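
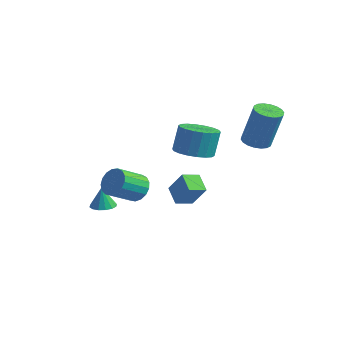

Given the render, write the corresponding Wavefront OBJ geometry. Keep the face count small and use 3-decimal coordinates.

v -1.865 2.054 -4.118
v -1.053 2.155 -3.007
v -1.676 2.928 -4.336
v -0.864 3.029 -3.225
v -1.036 1.731 -4.695
v -0.224 1.832 -3.584
v -0.847 2.605 -4.913
v -0.035 2.706 -3.802
v 0.5 1.407 -0.861
v 1.276 0.895 -0.723
v 1.276 1.26 0.639
v 0.5 1.773 0.501
v 1.429 1.27 -0.824
v 1.429 1.636 0.538
v 1.399 1.673 -0.932
v 1.399 2.039 0.43
v 1.19 2.024 -1.026
v 1.19 2.389 0.335
v 0.845 2.252 -1.088
v 0.845 2.617 0.274
v 0.431 2.313 -1.104
v 0.431 2.678 0.258
v 0.031 2.194 -1.072
v 0.031 2.56 0.29
v -0.276 1.92 -0.999
v -0.276 2.285 0.363
v -0.429 1.544 -0.898
v -0.429 1.91 0.464
v -0.399 1.141 -0.79
v -0.399 1.507 0.572
v -0.19 0.791 -0.695
v -0.19 1.156 0.666
v 0.155 0.563 -0.634
v 0.155 0.928 0.728
v 0.569 0.502 -0.618
v 0.569 0.867 0.744
v 0.969 0.62 -0.65
v 0.969 0.986 0.712
v 2.777 3.001 0.1
v 3.21 2.47 0.015
v 3.795 2.628 2.015
v 3.363 3.159 2.1
v 3.385 2.713 -0.055
v 3.97 2.871 1.945
v 3.439 3.012 -0.095
v 4.025 3.17 1.906
v 3.363 3.31 -0.096
v 3.948 3.468 1.904
v 3.17 3.546 -0.058
v 3.755 3.704 1.942
v 2.9 3.674 0.011
v 3.485 3.832 2.011
v 2.605 3.669 0.098
v 3.19 3.827 2.098
v 2.345 3.532 0.185
v 2.93 3.69 2.185
v 2.17 3.289 0.255
v 2.755 3.447 2.255
v 2.115 2.99 0.294
v 2.701 3.148 2.295
v 2.192 2.692 0.296
v 2.777 2.85 2.296
v 2.385 2.456 0.258
v 2.97 2.614 2.258
v 2.655 2.328 0.189
v 3.24 2.486 2.189
v 2.95 2.333 0.102
v 3.535 2.491 2.102
v -1.988 -1.698 -4.059
v -1.682 -2.226 -4.052
v -2.052 -1.722 -2.941
v -1.46 -2.003 -4.035
v -1.379 -1.698 -4.024
v -1.461 -1.393 -4.022
v -1.684 -1.17 -4.031
v -1.989 -1.089 -4.046
v -2.293 -1.171 -4.066
v -2.516 -1.394 -4.083
v -2.597 -1.699 -4.094
v -2.515 -2.004 -4.096
v -2.291 -2.227 -4.087
v -1.987 -2.308 -4.071
v 0.483 -1.831 -2.04
v 0.716 -1.493 -1.412
v 0.571 -2.732 -0.692
v 0.337 -3.069 -1.32
v 0.36 -1.448 -1.406
v 0.215 -2.687 -0.687
v 0.032 -1.491 -1.546
v -0.113 -2.73 -0.826
v -0.193 -1.611 -1.798
v -0.338 -2.85 -1.079
v -0.263 -1.782 -2.106
v -0.408 -3.021 -1.387
v -0.162 -1.964 -2.399
v -0.307 -3.202 -1.679
v 0.086 -2.115 -2.609
v -0.059 -3.354 -1.89
v 0.425 -2.201 -2.689
v 0.28 -3.44 -1.97
v 0.778 -2.202 -2.62
v 0.632 -3.441 -1.901
v 1.062 -2.119 -2.418
v 0.917 -3.357 -1.699
v 1.214 -1.969 -2.13
v 1.069 -3.208 -1.41
v 1.199 -1.787 -1.82
v 1.053 -3.026 -1.101
v 1.019 -1.616 -1.561
v 0.873 -2.855 -0.842
f 2 4 1
f 5 2 1
f 1 4 3
f 3 5 1
f 2 8 4
f 6 2 5
f 6 8 2
f 4 8 3
f 7 5 3
f 3 8 7
f 7 6 5
f 8 6 7
f 10 9 13
f 10 13 11
f 11 13 14
f 11 14 12
f 13 9 15
f 13 15 14
f 14 15 16
f 14 16 12
f 15 9 17
f 15 17 16
f 16 17 18
f 16 18 12
f 17 9 19
f 17 19 18
f 18 19 20
f 18 20 12
f 19 9 21
f 19 21 20
f 20 21 22
f 20 22 12
f 21 9 23
f 21 23 22
f 22 23 24
f 22 24 12
f 23 9 25
f 23 25 24
f 24 25 26
f 24 26 12
f 25 9 27
f 25 27 26
f 26 27 28
f 26 28 12
f 27 9 29
f 27 29 28
f 28 29 30
f 28 30 12
f 29 9 31
f 29 31 30
f 30 31 32
f 30 32 12
f 31 9 33
f 31 33 32
f 32 33 34
f 32 34 12
f 33 9 35
f 33 35 34
f 34 35 36
f 34 36 12
f 35 9 37
f 35 37 36
f 36 37 38
f 36 38 12
f 37 9 10
f 37 10 38
f 38 10 11
f 38 11 12
f 40 39 43
f 40 43 41
f 41 43 44
f 41 44 42
f 43 39 45
f 43 45 44
f 44 45 46
f 44 46 42
f 45 39 47
f 45 47 46
f 46 47 48
f 46 48 42
f 47 39 49
f 47 49 48
f 48 49 50
f 48 50 42
f 49 39 51
f 49 51 50
f 50 51 52
f 50 52 42
f 51 39 53
f 51 53 52
f 52 53 54
f 52 54 42
f 53 39 55
f 53 55 54
f 54 55 56
f 54 56 42
f 55 39 57
f 55 57 56
f 56 57 58
f 56 58 42
f 57 39 59
f 57 59 58
f 58 59 60
f 58 60 42
f 59 39 61
f 59 61 60
f 60 61 62
f 60 62 42
f 61 39 63
f 61 63 62
f 62 63 64
f 62 64 42
f 63 39 65
f 63 65 64
f 64 65 66
f 64 66 42
f 65 39 67
f 65 67 66
f 66 67 68
f 66 68 42
f 67 39 40
f 67 40 68
f 68 40 41
f 68 41 42
f 70 69 72
f 70 72 71
f 72 69 73
f 72 73 71
f 73 69 74
f 73 74 71
f 74 69 75
f 74 75 71
f 75 69 76
f 75 76 71
f 76 69 77
f 76 77 71
f 77 69 78
f 77 78 71
f 78 69 79
f 78 79 71
f 79 69 80
f 79 80 71
f 80 69 81
f 80 81 71
f 81 69 82
f 81 82 71
f 82 69 70
f 82 70 71
f 84 83 87
f 84 87 85
f 85 87 88
f 85 88 86
f 87 83 89
f 87 89 88
f 88 89 90
f 88 90 86
f 89 83 91
f 89 91 90
f 90 91 92
f 90 92 86
f 91 83 93
f 91 93 92
f 92 93 94
f 92 94 86
f 93 83 95
f 93 95 94
f 94 95 96
f 94 96 86
f 95 83 97
f 95 97 96
f 96 97 98
f 96 98 86
f 97 83 99
f 97 99 98
f 98 99 100
f 98 100 86
f 99 83 101
f 99 101 100
f 100 101 102
f 100 102 86
f 101 83 103
f 101 103 102
f 102 103 104
f 102 104 86
f 103 83 105
f 103 105 104
f 104 105 106
f 104 106 86
f 105 83 107
f 105 107 106
f 106 107 108
f 106 108 86
f 107 83 109
f 107 109 108
f 108 109 110
f 108 110 86
f 109 83 84
f 109 84 110
f 110 84 85
f 110 85 86



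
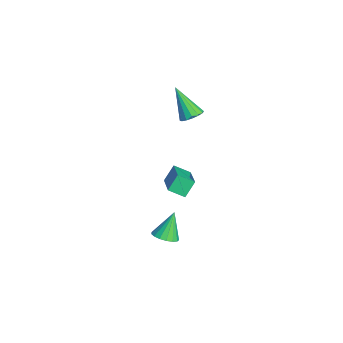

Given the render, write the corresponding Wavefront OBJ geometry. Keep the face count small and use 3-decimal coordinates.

v -3.23 -1.613 -3.461
v -1.456 -1.722 -2.61
v -2.969 -0.812 -3.901
v -1.196 -0.921 -3.05
v -2.884 -2.159 -4.25
v -1.111 -2.268 -3.399
v -2.624 -1.358 -4.69
v -0.85 -1.467 -3.839
v -1.516 -1.038 1.749
v -1.189 -1.575 1.712
v -2.404 -1.682 3.251
v -1.009 -1.38 1.902
v -0.965 -1.093 2.051
v -1.069 -0.791 2.119
v -1.292 -0.556 2.088
v -1.576 -0.449 1.966
v -1.843 -0.5 1.786
v -2.022 -0.695 1.596
v -2.066 -0.982 1.447
v -1.962 -1.284 1.379
v -1.739 -1.519 1.41
v -1.456 -1.626 1.532
v 2.432 -3.018 -3.568
v 2.898 -2.523 -3.584
v 1.908 -2.482 -2.292
v 2.644 -2.396 -3.742
v 2.341 -2.411 -3.861
v 2.059 -2.565 -3.912
v 1.863 -2.823 -3.884
v 1.796 -3.126 -3.784
v 1.876 -3.404 -3.634
v 2.083 -3.593 -3.47
v 2.37 -3.651 -3.327
v 2.671 -3.564 -3.24
v 2.918 -3.352 -3.228
v 3.053 -3.063 -3.294
v 3.046 -2.764 -3.422
f 2 4 1
f 5 2 1
f 1 4 3
f 3 5 1
f 2 8 4
f 6 2 5
f 6 8 2
f 4 8 3
f 7 5 3
f 3 8 7
f 7 6 5
f 8 6 7
f 10 9 12
f 10 12 11
f 12 9 13
f 12 13 11
f 13 9 14
f 13 14 11
f 14 9 15
f 14 15 11
f 15 9 16
f 15 16 11
f 16 9 17
f 16 17 11
f 17 9 18
f 17 18 11
f 18 9 19
f 18 19 11
f 19 9 20
f 19 20 11
f 20 9 21
f 20 21 11
f 21 9 22
f 21 22 11
f 22 9 10
f 22 10 11
f 24 23 26
f 24 26 25
f 26 23 27
f 26 27 25
f 27 23 28
f 27 28 25
f 28 23 29
f 28 29 25
f 29 23 30
f 29 30 25
f 30 23 31
f 30 31 25
f 31 23 32
f 31 32 25
f 32 23 33
f 32 33 25
f 33 23 34
f 33 34 25
f 34 23 35
f 34 35 25
f 35 23 36
f 35 36 25
f 36 23 37
f 36 37 25
f 37 23 24
f 37 24 25



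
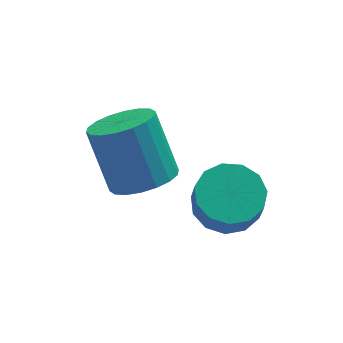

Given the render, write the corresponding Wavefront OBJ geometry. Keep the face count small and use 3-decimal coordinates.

v -1.258 0.099 -4.355
v -0.789 0.82 -4.028
v -0.794 0.402 -3.098
v -1.262 -0.319 -3.425
v -1.292 0.938 -3.978
v -1.297 0.52 -3.048
v -1.783 0.789 -4.048
v -1.788 0.371 -3.118
v -2.108 0.421 -4.215
v -2.113 0.003 -3.285
v -2.163 -0.049 -4.427
v -2.168 -0.467 -3.496
v -1.93 -0.472 -4.615
v -1.935 -0.89 -3.685
v -1.484 -0.714 -4.722
v -1.489 -1.132 -3.791
v -0.966 -0.697 -4.712
v -0.971 -1.115 -3.781
v -0.54 -0.428 -4.588
v -0.545 -0.846 -3.658
v -0.343 0.009 -4.391
v -0.348 -0.409 -3.461
v -0.435 0.474 -4.182
v -0.44 0.056 -3.252
v -3.252 0.718 -3.546
v -2.352 0.784 -3.363
v -2.749 1.728 -1.751
v -3.648 1.662 -1.934
v -2.426 1.123 -3.58
v -2.823 2.067 -1.968
v -2.664 1.382 -3.79
v -3.06 2.326 -2.178
v -3.018 1.51 -3.952
v -3.414 2.454 -2.34
v -3.418 1.48 -4.033
v -3.815 2.424 -2.421
v -3.785 1.3 -4.018
v -4.182 2.244 -2.406
v -4.047 1.005 -3.91
v -4.443 1.949 -2.297
v -4.151 0.652 -3.729
v -4.548 1.596 -2.117
v -4.077 0.313 -3.512
v -4.474 1.257 -1.9
v -3.84 0.054 -3.302
v -4.236 0.998 -1.69
v -3.486 -0.074 -3.14
v -3.882 0.87 -1.528
v -3.085 -0.044 -3.059
v -3.482 0.9 -1.447
v -2.718 0.136 -3.074
v -3.115 1.08 -1.462
v -2.457 0.431 -3.183
v -2.853 1.375 -1.57
f 2 1 5
f 2 5 3
f 3 5 6
f 3 6 4
f 5 1 7
f 5 7 6
f 6 7 8
f 6 8 4
f 7 1 9
f 7 9 8
f 8 9 10
f 8 10 4
f 9 1 11
f 9 11 10
f 10 11 12
f 10 12 4
f 11 1 13
f 11 13 12
f 12 13 14
f 12 14 4
f 13 1 15
f 13 15 14
f 14 15 16
f 14 16 4
f 15 1 17
f 15 17 16
f 16 17 18
f 16 18 4
f 17 1 19
f 17 19 18
f 18 19 20
f 18 20 4
f 19 1 21
f 19 21 20
f 20 21 22
f 20 22 4
f 21 1 23
f 21 23 22
f 22 23 24
f 22 24 4
f 23 1 2
f 23 2 24
f 24 2 3
f 24 3 4
f 26 25 29
f 26 29 27
f 27 29 30
f 27 30 28
f 29 25 31
f 29 31 30
f 30 31 32
f 30 32 28
f 31 25 33
f 31 33 32
f 32 33 34
f 32 34 28
f 33 25 35
f 33 35 34
f 34 35 36
f 34 36 28
f 35 25 37
f 35 37 36
f 36 37 38
f 36 38 28
f 37 25 39
f 37 39 38
f 38 39 40
f 38 40 28
f 39 25 41
f 39 41 40
f 40 41 42
f 40 42 28
f 41 25 43
f 41 43 42
f 42 43 44
f 42 44 28
f 43 25 45
f 43 45 44
f 44 45 46
f 44 46 28
f 45 25 47
f 45 47 46
f 46 47 48
f 46 48 28
f 47 25 49
f 47 49 48
f 48 49 50
f 48 50 28
f 49 25 51
f 49 51 50
f 50 51 52
f 50 52 28
f 51 25 53
f 51 53 52
f 52 53 54
f 52 54 28
f 53 25 26
f 53 26 54
f 54 26 27
f 54 27 28



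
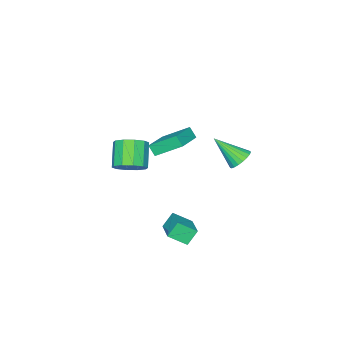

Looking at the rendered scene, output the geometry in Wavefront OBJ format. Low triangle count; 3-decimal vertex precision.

v 1.896 -1.298 0.511
v 2.723 -1.752 0.9
v 1.711 -2.536 2.137
v 0.884 -2.082 1.749
v 2.65 -1.198 1.191
v 1.638 -1.981 2.429
v 2.289 -0.682 1.223
v 1.277 -1.465 2.46
v 1.778 -0.401 0.983
v 0.766 -1.185 2.22
v 1.312 -0.464 0.562
v 0.3 -1.247 1.8
v 1.069 -0.844 0.123
v 0.057 -1.628 1.36
v 1.142 -1.399 -0.169
v 0.13 -2.182 1.069
v 1.503 -1.915 -0.2
v 0.491 -2.698 1.037
v 2.014 -2.195 0.04
v 1.002 -2.979 1.277
v 2.48 -2.133 0.46
v 1.468 -2.916 1.698
v 2.459 3.713 -1.253
v 3.119 2.865 -0.577
v 3.598 5.027 -0.715
v 4.258 4.179 -0.038
v 3.082 3.521 -2.102
v 3.742 2.673 -1.425
v 4.221 4.835 -1.563
v 4.881 3.987 -0.887
v -3.766 -3.237 -1.746
v -3.795 -3.754 -1.085
v -4.51 -1.742 -0.61
v -4.538 -2.259 0.051
v -1.862 -2.681 -1.231
v -1.89 -3.198 -0.57
v -2.605 -1.186 -0.095
v -2.634 -1.703 0.566
v -1.512 3.89 1.723
v -0.837 4.294 1.871
v -0.948 2.43 3.137
v -1.047 4.427 2.092
v -1.337 4.467 2.249
v -1.658 4.408 2.315
v -1.953 4.259 2.279
v -2.172 4.046 2.147
v -2.277 3.807 1.941
v -2.249 3.581 1.697
v -2.094 3.41 1.458
v -1.838 3.321 1.265
v -1.526 3.331 1.151
v -1.211 3.438 1.136
v -0.948 3.622 1.222
v -0.783 3.854 1.394
v -0.744 4.091 1.624
f 2 1 5
f 2 5 3
f 3 5 6
f 3 6 4
f 5 1 7
f 5 7 6
f 6 7 8
f 6 8 4
f 7 1 9
f 7 9 8
f 8 9 10
f 8 10 4
f 9 1 11
f 9 11 10
f 10 11 12
f 10 12 4
f 11 1 13
f 11 13 12
f 12 13 14
f 12 14 4
f 13 1 15
f 13 15 14
f 14 15 16
f 14 16 4
f 15 1 17
f 15 17 16
f 16 17 18
f 16 18 4
f 17 1 19
f 17 19 18
f 18 19 20
f 18 20 4
f 19 1 21
f 19 21 20
f 20 21 22
f 20 22 4
f 21 1 2
f 21 2 22
f 22 2 3
f 22 3 4
f 24 26 23
f 27 24 23
f 23 26 25
f 25 27 23
f 24 30 26
f 28 24 27
f 28 30 24
f 26 30 25
f 29 27 25
f 25 30 29
f 29 28 27
f 30 28 29
f 32 34 31
f 35 32 31
f 31 34 33
f 33 35 31
f 32 38 34
f 36 32 35
f 36 38 32
f 34 38 33
f 37 35 33
f 33 38 37
f 37 36 35
f 38 36 37
f 40 39 42
f 40 42 41
f 42 39 43
f 42 43 41
f 43 39 44
f 43 44 41
f 44 39 45
f 44 45 41
f 45 39 46
f 45 46 41
f 46 39 47
f 46 47 41
f 47 39 48
f 47 48 41
f 48 39 49
f 48 49 41
f 49 39 50
f 49 50 41
f 50 39 51
f 50 51 41
f 51 39 52
f 51 52 41
f 52 39 53
f 52 53 41
f 53 39 54
f 53 54 41
f 54 39 55
f 54 55 41
f 55 39 40
f 55 40 41



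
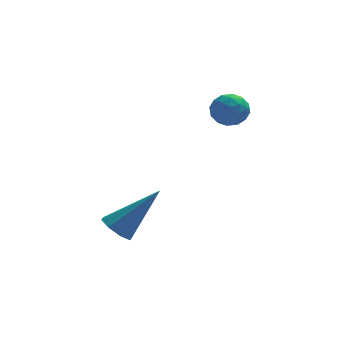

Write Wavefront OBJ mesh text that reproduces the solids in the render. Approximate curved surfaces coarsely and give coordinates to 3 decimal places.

v 2.952 3.047 2.948
v 3.312 3.294 2.436
v 3.828 2.506 3.304
v 4.188 2.753 2.792
v 3.981 3.161 3.285
v 3.44 3.495 3.065
v 3.7 2.305 2.675
v 3.159 2.639 2.455
v 3.774 2.835 2.267
v 3.948 3.364 2.644
v 3.192 2.436 3.096
v 3.366 2.965 3.473
v 3.055 3.218 2.661
v 4.085 2.582 3.079
v 3.963 2.822 3.369
v 4.175 2.967 3.068
v 3.13 3.336 3.031
v 3.342 3.481 2.73
v 3.735 3.404 3.229
v 3.798 2.319 3.01
v 4.01 2.464 2.709
v 2.965 2.833 2.672
v 3.177 2.978 2.371
v 3.405 2.396 2.511
v 3.539 3.093 2.261
v 4.053 2.775 2.469
v 3.767 2.512 2.401
v 3.448 2.708 2.272
v 3.641 3.404 2.482
v 4.155 3.087 2.691
v 4.034 3.327 2.981
v 3.716 3.523 2.852
v 3.912 3.135 2.383
v 2.985 2.713 3.049
v 3.499 2.396 3.258
v 3.424 2.277 2.888
v 3.106 2.473 2.759
v 3.087 3.025 3.271
v 3.601 2.707 3.479
v 3.692 3.092 3.468
v 3.373 3.288 3.339
v 3.228 2.665 3.357
v -0.154 1.247 -1.264
v 0.311 1.246 -1.704
v 1.214 1.513 0.184
v 0.134 1.695 -1.619
v -0.212 1.881 -1.326
v -0.524 1.696 -0.997
v -0.619 1.248 -0.824
v -0.443 0.799 -0.909
v -0.097 0.613 -1.202
v 0.215 0.798 -1.531
f 1 38 17
f 38 12 41
f 17 41 6
f 38 41 17
f 1 17 13
f 17 6 18
f 13 18 2
f 17 18 13
f 1 13 22
f 13 2 23
f 22 23 8
f 13 23 22
f 1 22 34
f 22 8 37
f 34 37 11
f 22 37 34
f 1 34 38
f 34 11 42
f 38 42 12
f 34 42 38
f 2 18 29
f 18 6 32
f 29 32 10
f 18 32 29
f 6 41 19
f 41 12 40
f 19 40 5
f 41 40 19
f 12 42 39
f 42 11 35
f 39 35 3
f 42 35 39
f 11 37 36
f 37 8 24
f 36 24 7
f 37 24 36
f 8 23 28
f 23 2 25
f 28 25 9
f 23 25 28
f 4 30 16
f 30 10 31
f 16 31 5
f 30 31 16
f 4 16 14
f 16 5 15
f 14 15 3
f 16 15 14
f 4 14 21
f 14 3 20
f 21 20 7
f 14 20 21
f 4 21 26
f 21 7 27
f 26 27 9
f 21 27 26
f 4 26 30
f 26 9 33
f 30 33 10
f 26 33 30
f 5 31 19
f 31 10 32
f 19 32 6
f 31 32 19
f 3 15 39
f 15 5 40
f 39 40 12
f 15 40 39
f 7 20 36
f 20 3 35
f 36 35 11
f 20 35 36
f 9 27 28
f 27 7 24
f 28 24 8
f 27 24 28
f 10 33 29
f 33 9 25
f 29 25 2
f 33 25 29
f 44 43 46
f 44 46 45
f 46 43 47
f 46 47 45
f 47 43 48
f 47 48 45
f 48 43 49
f 48 49 45
f 49 43 50
f 49 50 45
f 50 43 51
f 50 51 45
f 51 43 52
f 51 52 45
f 52 43 44
f 52 44 45



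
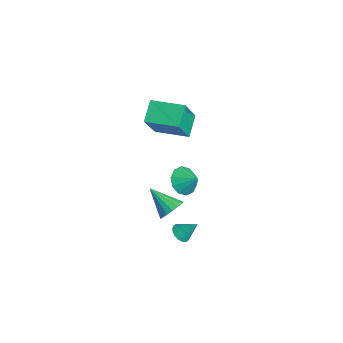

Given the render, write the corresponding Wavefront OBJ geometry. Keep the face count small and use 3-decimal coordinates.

v 0.59 -1.478 -3.77
v 0.899 -1.883 -3.592
v 0.99 -0.802 -2.93
v 1.035 -1.781 -3.738
v 1.094 -1.627 -3.89
v 1.067 -1.447 -4.022
v 0.956 -1.273 -4.11
v 0.783 -1.133 -4.139
v 0.576 -1.053 -4.104
v 0.371 -1.047 -4.012
v 0.204 -1.115 -3.878
v 0.104 -1.246 -3.725
v 0.088 -1.416 -3.58
v 0.159 -1.598 -3.468
v 0.304 -1.758 -3.408
v 0.498 -1.87 -3.411
v 0.709 -1.914 -3.476
v 1.062 -2.074 -1.402
v 1.556 -2.489 -1.131
v -0.022 -2.786 -0.518
v 1.551 -2.225 -0.925
v 1.434 -1.927 -0.828
v 1.232 -1.662 -0.863
v 0.991 -1.491 -1.021
v 0.766 -1.455 -1.267
v 0.609 -1.56 -1.544
v 0.556 -1.782 -1.788
v 0.619 -2.072 -1.944
v 0.783 -2.362 -1.976
v 1.011 -2.587 -1.877
v 1.251 -2.693 -1.669
v 1.448 -2.658 -1.399
v -2.4 -0.296 -2.86
v -1.791 -0.791 -3.131
v -1.74 0.176 -2.24
v -1.804 -0.376 -3.432
v -2.045 0.07 -3.515
v -2.421 0.376 -3.347
v -2.789 0.425 -2.993
v -3.008 0.2 -2.588
v -2.995 -0.215 -2.287
v -2.754 -0.661 -2.204
v -2.378 -0.967 -2.372
v -2.011 -1.016 -2.726
v -1.734 -2.468 2.835
v -2.56 -1.883 3.552
v -2.682 -1.641 1.067
v -3.508 -1.056 1.784
v -0.712 -1.124 2.916
v -1.538 -0.539 3.633
v -1.66 -0.297 1.148
v -2.486 0.288 1.865
f 2 1 4
f 2 4 3
f 4 1 5
f 4 5 3
f 5 1 6
f 5 6 3
f 6 1 7
f 6 7 3
f 7 1 8
f 7 8 3
f 8 1 9
f 8 9 3
f 9 1 10
f 9 10 3
f 10 1 11
f 10 11 3
f 11 1 12
f 11 12 3
f 12 1 13
f 12 13 3
f 13 1 14
f 13 14 3
f 14 1 15
f 14 15 3
f 15 1 16
f 15 16 3
f 16 1 17
f 16 17 3
f 17 1 2
f 17 2 3
f 19 18 21
f 19 21 20
f 21 18 22
f 21 22 20
f 22 18 23
f 22 23 20
f 23 18 24
f 23 24 20
f 24 18 25
f 24 25 20
f 25 18 26
f 25 26 20
f 26 18 27
f 26 27 20
f 27 18 28
f 27 28 20
f 28 18 29
f 28 29 20
f 29 18 30
f 29 30 20
f 30 18 31
f 30 31 20
f 31 18 32
f 31 32 20
f 32 18 19
f 32 19 20
f 34 33 36
f 34 36 35
f 36 33 37
f 36 37 35
f 37 33 38
f 37 38 35
f 38 33 39
f 38 39 35
f 39 33 40
f 39 40 35
f 40 33 41
f 40 41 35
f 41 33 42
f 41 42 35
f 42 33 43
f 42 43 35
f 43 33 44
f 43 44 35
f 44 33 34
f 44 34 35
f 46 48 45
f 49 46 45
f 45 48 47
f 47 49 45
f 46 52 48
f 50 46 49
f 50 52 46
f 48 52 47
f 51 49 47
f 47 52 51
f 51 50 49
f 52 50 51



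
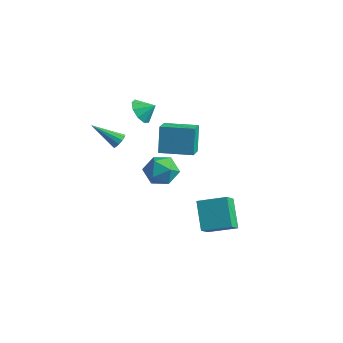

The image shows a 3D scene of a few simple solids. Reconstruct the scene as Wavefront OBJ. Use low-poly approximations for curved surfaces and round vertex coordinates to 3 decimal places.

v 3.595 -1.384 -3.495
v 2.379 -0.427 -1.988
v 3.26 -0.393 -4.395
v 2.044 0.564 -2.889
v 5.096 -0.364 -2.931
v 3.88 0.593 -1.425
v 4.761 0.627 -3.832
v 3.545 1.584 -2.325
v -4.291 1.924 1.733
v -3.694 1.999 0.947
v -3.549 2.456 2.347
v -4.105 2.536 0.978
v -4.603 2.787 1.362
v -4.955 2.634 1.92
v -4.996 2.149 2.391
v -4.707 1.558 2.554
v -4.224 1.139 2.333
v -3.772 1.087 1.831
v -3.562 1.427 1.284
v -3.156 -1.192 1.149
v -2.833 -1.068 1.627
v -4.624 -2.088 2.371
v -3.033 -0.807 1.578
v -3.272 -0.668 1.393
v -3.474 -0.696 1.131
v -3.575 -0.881 0.874
v -3.543 -1.165 0.704
v -3.388 -1.458 0.676
v -3.159 -1.666 0.797
v -2.93 -1.724 1.031
v -2.772 -1.613 1.301
v -2.736 -1.369 1.524
v -1.951 1.955 -2.055
v -1.457 1.563 -1.012
v -1.803 0.137 -2.808
v -1.309 -0.255 -1.765
v -2.483 0.072 -1.798
v -2.575 1.196 -1.332
v -0.685 0.504 -2.488
v -0.777 1.628 -2.022
v -0.674 0.666 -1.279
v -1.785 0.399 -0.852
v -1.475 1.301 -2.968
v -2.586 1.034 -2.541
v -0.678 -0.028 1.033
v -1.129 0.588 2.816
v 1.133 1.071 1.111
v 0.682 1.688 2.894
v -0.022 -1.148 1.586
v -0.473 -0.531 3.369
v 1.789 -0.048 1.664
v 1.338 0.568 3.447
f 2 4 1
f 5 2 1
f 1 4 3
f 3 5 1
f 2 8 4
f 6 2 5
f 6 8 2
f 4 8 3
f 7 5 3
f 3 8 7
f 7 6 5
f 8 6 7
f 10 9 12
f 10 12 11
f 12 9 13
f 12 13 11
f 13 9 14
f 13 14 11
f 14 9 15
f 14 15 11
f 15 9 16
f 15 16 11
f 16 9 17
f 16 17 11
f 17 9 18
f 17 18 11
f 18 9 19
f 18 19 11
f 19 9 10
f 19 10 11
f 21 20 23
f 21 23 22
f 23 20 24
f 23 24 22
f 24 20 25
f 24 25 22
f 25 20 26
f 25 26 22
f 26 20 27
f 26 27 22
f 27 20 28
f 27 28 22
f 28 20 29
f 28 29 22
f 29 20 30
f 29 30 22
f 30 20 31
f 30 31 22
f 31 20 32
f 31 32 22
f 32 20 21
f 32 21 22
f 33 44 38
f 33 38 34
f 33 34 40
f 33 40 43
f 33 43 44
f 34 38 42
f 38 44 37
f 44 43 35
f 43 40 39
f 40 34 41
f 36 42 37
f 36 37 35
f 36 35 39
f 36 39 41
f 36 41 42
f 37 42 38
f 35 37 44
f 39 35 43
f 41 39 40
f 42 41 34
f 46 48 45
f 49 46 45
f 45 48 47
f 47 49 45
f 46 52 48
f 50 46 49
f 50 52 46
f 48 52 47
f 51 49 47
f 47 52 51
f 51 50 49
f 52 50 51



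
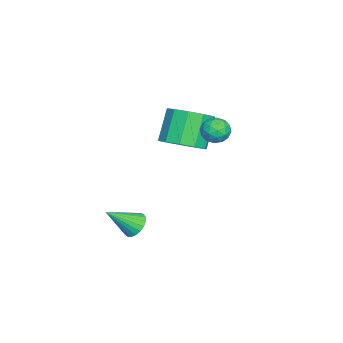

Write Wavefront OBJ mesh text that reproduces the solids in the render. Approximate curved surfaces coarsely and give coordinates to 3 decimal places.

v -3.12 1.44 0.201
v -2.265 1.538 0.767
v -3.205 1.679 2.164
v -4.06 1.58 1.599
v -2.448 2.12 0.585
v -3.388 2.261 1.982
v -2.889 2.442 0.256
v -3.829 2.582 1.653
v -3.417 2.381 -0.093
v -4.357 2.521 1.304
v -3.832 1.96 -0.33
v -4.772 2.101 1.067
v -3.975 1.341 -0.364
v -4.915 1.482 1.033
v -3.792 0.759 -0.182
v -4.732 0.9 1.215
v -3.351 0.438 0.147
v -4.291 0.578 1.544
v -2.823 0.499 0.496
v -3.763 0.639 1.893
v -2.408 0.919 0.733
v -3.348 1.06 2.13
v -3.099 3.327 1.285
v -2.552 3.544 1.611
v -2.788 2.296 1.449
v -2.241 2.513 1.775
v -2.85 2.593 2.05
v -3.042 3.23 1.948
v -2.298 2.61 1.112
v -2.49 3.247 1.01
v -2.057 3.101 1.504
v -2.398 3.09 2.084
v -2.942 2.75 0.976
v -3.283 2.739 1.556
v -2.852 3.526 1.434
v -2.488 2.314 1.626
v -2.846 2.361 1.788
v -2.524 2.489 1.98
v -3.141 3.341 1.632
v -2.819 3.469 1.824
v -2.995 2.91 2.081
v -2.521 2.371 1.236
v -2.199 2.499 1.428
v -2.816 3.351 1.08
v -2.494 3.479 1.272
v -2.345 2.93 0.979
v -2.24 3.393 1.562
v -2.057 2.787 1.659
v -2.091 2.844 1.269
v -2.203 3.218 1.209
v -2.44 3.387 1.903
v -2.258 2.781 2
v -2.616 2.828 2.161
v -2.729 3.202 2.101
v -2.15 3.126 1.84
v -3.082 3.059 1.06
v -2.9 2.453 1.157
v -2.611 2.638 0.959
v -2.724 3.012 0.899
v -3.283 3.053 1.401
v -3.1 2.447 1.498
v -3.137 2.622 1.851
v -3.249 2.996 1.791
v -3.19 2.714 1.22
v 1.164 0.59 -2.001
v 1.68 0.951 -1.965
v 1.796 -0.41 -0.999
v 1.531 1.049 -1.773
v 1.319 1.068 -1.62
v 1.08 1.004 -1.534
v 0.856 0.869 -1.528
v 0.685 0.686 -1.603
v 0.597 0.485 -1.748
v 0.607 0.304 -1.936
v 0.714 0.171 -2.136
v 0.898 0.111 -2.312
v 1.129 0.134 -2.434
v 1.365 0.236 -2.481
v 1.567 0.399 -2.446
v 1.7 0.595 -2.333
v 1.739 0.791 -2.163
f 2 1 5
f 2 5 3
f 3 5 6
f 3 6 4
f 5 1 7
f 5 7 6
f 6 7 8
f 6 8 4
f 7 1 9
f 7 9 8
f 8 9 10
f 8 10 4
f 9 1 11
f 9 11 10
f 10 11 12
f 10 12 4
f 11 1 13
f 11 13 12
f 12 13 14
f 12 14 4
f 13 1 15
f 13 15 14
f 14 15 16
f 14 16 4
f 15 1 17
f 15 17 16
f 16 17 18
f 16 18 4
f 17 1 19
f 17 19 18
f 18 19 20
f 18 20 4
f 19 1 21
f 19 21 20
f 20 21 22
f 20 22 4
f 21 1 2
f 21 2 22
f 22 2 3
f 22 3 4
f 23 60 39
f 60 34 63
f 39 63 28
f 60 63 39
f 23 39 35
f 39 28 40
f 35 40 24
f 39 40 35
f 23 35 44
f 35 24 45
f 44 45 30
f 35 45 44
f 23 44 56
f 44 30 59
f 56 59 33
f 44 59 56
f 23 56 60
f 56 33 64
f 60 64 34
f 56 64 60
f 24 40 51
f 40 28 54
f 51 54 32
f 40 54 51
f 28 63 41
f 63 34 62
f 41 62 27
f 63 62 41
f 34 64 61
f 64 33 57
f 61 57 25
f 64 57 61
f 33 59 58
f 59 30 46
f 58 46 29
f 59 46 58
f 30 45 50
f 45 24 47
f 50 47 31
f 45 47 50
f 26 52 38
f 52 32 53
f 38 53 27
f 52 53 38
f 26 38 36
f 38 27 37
f 36 37 25
f 38 37 36
f 26 36 43
f 36 25 42
f 43 42 29
f 36 42 43
f 26 43 48
f 43 29 49
f 48 49 31
f 43 49 48
f 26 48 52
f 48 31 55
f 52 55 32
f 48 55 52
f 27 53 41
f 53 32 54
f 41 54 28
f 53 54 41
f 25 37 61
f 37 27 62
f 61 62 34
f 37 62 61
f 29 42 58
f 42 25 57
f 58 57 33
f 42 57 58
f 31 49 50
f 49 29 46
f 50 46 30
f 49 46 50
f 32 55 51
f 55 31 47
f 51 47 24
f 55 47 51
f 66 65 68
f 66 68 67
f 68 65 69
f 68 69 67
f 69 65 70
f 69 70 67
f 70 65 71
f 70 71 67
f 71 65 72
f 71 72 67
f 72 65 73
f 72 73 67
f 73 65 74
f 73 74 67
f 74 65 75
f 74 75 67
f 75 65 76
f 75 76 67
f 76 65 77
f 76 77 67
f 77 65 78
f 77 78 67
f 78 65 79
f 78 79 67
f 79 65 80
f 79 80 67
f 80 65 81
f 80 81 67
f 81 65 66
f 81 66 67



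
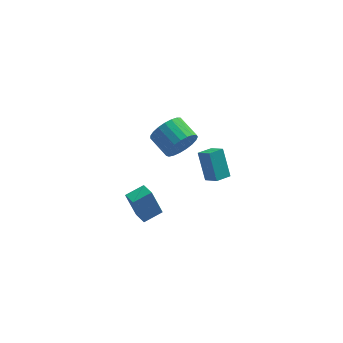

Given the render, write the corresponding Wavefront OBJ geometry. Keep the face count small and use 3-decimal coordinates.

v -0.032 2.807 -4.022
v 0.549 2.838 -3.16
v -0.227 3.963 -2.676
v -0.808 3.933 -3.538
v 0.767 3.101 -3.424
v -0.009 4.227 -2.941
v 0.846 3.315 -3.792
v 0.07 4.44 -3.309
v 0.774 3.44 -4.2
v -0.002 4.565 -3.716
v 0.563 3.456 -4.577
v -0.214 4.581 -4.093
v 0.248 3.36 -4.857
v -0.528 4.485 -4.374
v -0.115 3.168 -4.994
v -0.891 4.293 -4.51
v -0.463 2.914 -4.962
v -1.239 4.039 -4.478
v -0.737 2.642 -4.768
v -1.513 3.767 -4.284
v -0.889 2.398 -4.445
v -1.665 3.523 -3.961
v -0.893 2.225 -4.048
v -1.669 3.35 -3.565
v -0.748 2.153 -3.647
v -1.524 3.278 -3.164
v -0.479 2.194 -3.311
v -1.255 3.319 -2.827
v -0.133 2.341 -3.098
v -0.909 3.466 -2.614
v 0.231 2.569 -3.044
v -0.545 3.694 -2.561
v 0.955 -0.198 -4.091
v 0.635 0.721 -2.649
v 1.704 0.327 -4.259
v 1.383 1.247 -2.817
v 1.497 -0.807 -3.583
v 1.176 0.113 -2.141
v 2.245 -0.281 -3.751
v 1.925 0.638 -2.309
v -2.421 -4.079 -3.403
v -2.941 -3.921 -1.888
v -2.772 -3.254 -3.61
v -3.292 -3.096 -2.094
v -1.468 -3.604 -3.126
v -1.988 -3.446 -1.61
v -1.819 -2.779 -3.332
v -2.339 -2.621 -1.817
f 2 1 5
f 2 5 3
f 3 5 6
f 3 6 4
f 5 1 7
f 5 7 6
f 6 7 8
f 6 8 4
f 7 1 9
f 7 9 8
f 8 9 10
f 8 10 4
f 9 1 11
f 9 11 10
f 10 11 12
f 10 12 4
f 11 1 13
f 11 13 12
f 12 13 14
f 12 14 4
f 13 1 15
f 13 15 14
f 14 15 16
f 14 16 4
f 15 1 17
f 15 17 16
f 16 17 18
f 16 18 4
f 17 1 19
f 17 19 18
f 18 19 20
f 18 20 4
f 19 1 21
f 19 21 20
f 20 21 22
f 20 22 4
f 21 1 23
f 21 23 22
f 22 23 24
f 22 24 4
f 23 1 25
f 23 25 24
f 24 25 26
f 24 26 4
f 25 1 27
f 25 27 26
f 26 27 28
f 26 28 4
f 27 1 29
f 27 29 28
f 28 29 30
f 28 30 4
f 29 1 31
f 29 31 30
f 30 31 32
f 30 32 4
f 31 1 2
f 31 2 32
f 32 2 3
f 32 3 4
f 34 36 33
f 37 34 33
f 33 36 35
f 35 37 33
f 34 40 36
f 38 34 37
f 38 40 34
f 36 40 35
f 39 37 35
f 35 40 39
f 39 38 37
f 40 38 39
f 42 44 41
f 45 42 41
f 41 44 43
f 43 45 41
f 42 48 44
f 46 42 45
f 46 48 42
f 44 48 43
f 47 45 43
f 43 48 47
f 47 46 45
f 48 46 47



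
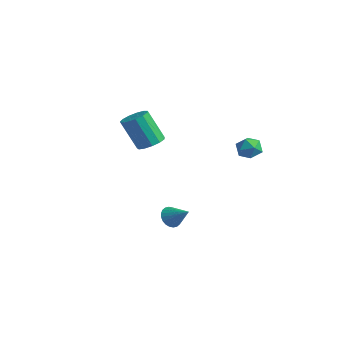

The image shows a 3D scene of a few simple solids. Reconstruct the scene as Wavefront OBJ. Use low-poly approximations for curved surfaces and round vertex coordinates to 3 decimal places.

v 1.648 -3.892 -3.972
v 2.015 -4.322 -4.366
v 2.772 -3.668 -3.168
v 2.058 -4.087 -4.491
v 2.038 -3.823 -4.537
v 1.958 -3.569 -4.496
v 1.832 -3.364 -4.376
v 1.677 -3.239 -4.194
v 1.518 -3.214 -3.979
v 1.379 -3.292 -3.762
v 1.28 -3.461 -3.577
v 1.238 -3.696 -3.452
v 1.258 -3.961 -3.407
v 1.337 -4.215 -3.447
v 1.464 -4.42 -3.567
v 1.618 -4.544 -3.749
v 1.778 -4.569 -3.965
v 1.917 -4.491 -4.182
v 3.21 -0.274 0.528
v 3.761 0.236 0.733
v 3.919 -1.216 0.967
v 4.47 -0.706 1.172
v 3.791 -0.719 1.552
v 3.353 -0.137 1.281
v 4.327 -0.843 0.419
v 3.889 -0.261 0.148
v 4.451 -0.116 0.666
v 4.12 -0.039 1.365
v 3.56 -0.941 0.335
v 3.229 -0.864 1.034
v -2.738 -1.527 -1.01
v -2.072 -1.994 -0.804
v -2.955 -2.441 1.037
v -3.622 -1.973 0.83
v -1.979 -1.556 -0.653
v -2.862 -2.003 1.188
v -2.127 -1.108 -0.615
v -3.01 -1.555 1.225
v -2.469 -0.793 -0.703
v -3.352 -1.24 1.138
v -2.897 -0.711 -0.888
v -3.78 -1.158 0.952
v -3.274 -0.888 -1.112
v -4.157 -1.335 0.728
v -3.482 -1.268 -1.304
v -4.365 -1.715 0.537
v -3.453 -1.73 -1.403
v -4.336 -2.177 0.438
v -3.197 -2.127 -1.376
v -4.081 -2.574 0.464
v -2.796 -2.334 -1.234
v -3.679 -2.781 0.607
v -2.377 -2.285 -1.021
v -3.26 -2.731 0.82
f 2 1 4
f 2 4 3
f 4 1 5
f 4 5 3
f 5 1 6
f 5 6 3
f 6 1 7
f 6 7 3
f 7 1 8
f 7 8 3
f 8 1 9
f 8 9 3
f 9 1 10
f 9 10 3
f 10 1 11
f 10 11 3
f 11 1 12
f 11 12 3
f 12 1 13
f 12 13 3
f 13 1 14
f 13 14 3
f 14 1 15
f 14 15 3
f 15 1 16
f 15 16 3
f 16 1 17
f 16 17 3
f 17 1 18
f 17 18 3
f 18 1 2
f 18 2 3
f 19 30 24
f 19 24 20
f 19 20 26
f 19 26 29
f 19 29 30
f 20 24 28
f 24 30 23
f 30 29 21
f 29 26 25
f 26 20 27
f 22 28 23
f 22 23 21
f 22 21 25
f 22 25 27
f 22 27 28
f 23 28 24
f 21 23 30
f 25 21 29
f 27 25 26
f 28 27 20
f 32 31 35
f 32 35 33
f 33 35 36
f 33 36 34
f 35 31 37
f 35 37 36
f 36 37 38
f 36 38 34
f 37 31 39
f 37 39 38
f 38 39 40
f 38 40 34
f 39 31 41
f 39 41 40
f 40 41 42
f 40 42 34
f 41 31 43
f 41 43 42
f 42 43 44
f 42 44 34
f 43 31 45
f 43 45 44
f 44 45 46
f 44 46 34
f 45 31 47
f 45 47 46
f 46 47 48
f 46 48 34
f 47 31 49
f 47 49 48
f 48 49 50
f 48 50 34
f 49 31 51
f 49 51 50
f 50 51 52
f 50 52 34
f 51 31 53
f 51 53 52
f 52 53 54
f 52 54 34
f 53 31 32
f 53 32 54
f 54 32 33
f 54 33 34



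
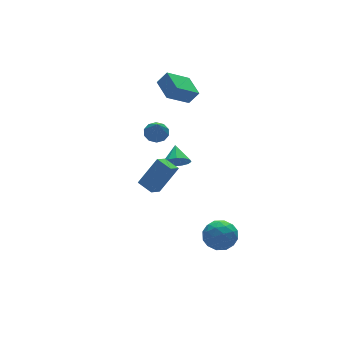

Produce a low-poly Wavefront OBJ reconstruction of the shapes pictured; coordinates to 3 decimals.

v 0.333 -3.558 -2.875
v 1.206 -2.909 -2.762
v 1.114 -4.371 -4.238
v 1.987 -3.722 -4.125
v 1.764 -4.476 -3.365
v 1.28 -3.973 -2.522
v 1.04 -3.307 -4.478
v 0.556 -2.804 -3.635
v 1.643 -2.754 -3.752
v 2.09 -3.477 -3.064
v 0.23 -3.803 -3.936
v 0.677 -4.526 -3.248
v 0.701 -3.162 -2.699
v 1.619 -4.118 -4.301
v 1.488 -4.561 -3.854
v 2.001 -4.18 -3.788
v 0.745 -3.787 -2.558
v 1.258 -3.406 -2.491
v 1.586 -4.327 -2.846
v 1.062 -3.874 -4.509
v 1.575 -3.493 -4.442
v 0.319 -3.1 -3.212
v 0.832 -2.719 -3.146
v 0.734 -2.953 -4.154
v 1.47 -2.689 -3.214
v 1.93 -3.168 -4.015
v 1.373 -2.923 -4.223
v 1.089 -2.628 -3.728
v 1.734 -3.114 -2.81
v 2.193 -3.592 -3.611
v 2.061 -4.035 -3.164
v 1.777 -3.74 -2.669
v 1.99 -3.023 -3.392
v 0.127 -3.688 -3.389
v 0.586 -4.166 -4.19
v 0.543 -3.54 -4.331
v 0.259 -3.245 -3.836
v 0.39 -4.112 -2.985
v 0.85 -4.591 -3.786
v 1.231 -4.652 -3.272
v 0.947 -4.357 -2.777
v 0.33 -4.257 -3.608
v 1.586 3.177 3.899
v 2.126 2.915 4.712
v 1.805 4.712 4.248
v 2.345 4.451 5.06
v 3.095 3.189 2.9
v 3.635 2.928 3.712
v 3.314 4.725 3.248
v 3.854 4.463 4.061
v 0.965 3.306 0.99
v 1.598 3.541 1.338
v 0.515 2.354 2.45
v 1.257 3.849 1.434
v 0.805 3.95 1.36
v 0.413 3.805 1.145
v 0.232 3.469 0.87
v 0.332 3.071 0.642
v 0.673 2.763 0.546
v 1.126 2.662 0.62
v 1.517 2.807 0.835
v 1.698 3.142 1.109
v 0.262 -0.304 0.976
v 0.715 -0.044 0.331
v 0.698 0.644 1.664
v 0.302 0.171 0.296
v -0.125 0.236 0.478
v -0.428 0.129 0.817
v -0.513 -0.115 1.207
v -0.351 -0.419 1.523
v 0.005 -0.687 1.666
v 0.443 -0.833 1.59
v 0.823 -0.811 1.318
v 1.025 -0.628 0.938
v 0.985 -0.342 0.57
v -1.99 -2.289 0.654
v -2.734 -2.684 1.154
v -2.3 -1.331 0.949
v -3.044 -1.726 1.45
v -0.836 -2.414 2.27
v -1.58 -2.809 2.771
v -1.146 -1.456 2.566
v -1.89 -1.851 3.066
f 1 38 17
f 38 12 41
f 17 41 6
f 38 41 17
f 1 17 13
f 17 6 18
f 13 18 2
f 17 18 13
f 1 13 22
f 13 2 23
f 22 23 8
f 13 23 22
f 1 22 34
f 22 8 37
f 34 37 11
f 22 37 34
f 1 34 38
f 34 11 42
f 38 42 12
f 34 42 38
f 2 18 29
f 18 6 32
f 29 32 10
f 18 32 29
f 6 41 19
f 41 12 40
f 19 40 5
f 41 40 19
f 12 42 39
f 42 11 35
f 39 35 3
f 42 35 39
f 11 37 36
f 37 8 24
f 36 24 7
f 37 24 36
f 8 23 28
f 23 2 25
f 28 25 9
f 23 25 28
f 4 30 16
f 30 10 31
f 16 31 5
f 30 31 16
f 4 16 14
f 16 5 15
f 14 15 3
f 16 15 14
f 4 14 21
f 14 3 20
f 21 20 7
f 14 20 21
f 4 21 26
f 21 7 27
f 26 27 9
f 21 27 26
f 4 26 30
f 26 9 33
f 30 33 10
f 26 33 30
f 5 31 19
f 31 10 32
f 19 32 6
f 31 32 19
f 3 15 39
f 15 5 40
f 39 40 12
f 15 40 39
f 7 20 36
f 20 3 35
f 36 35 11
f 20 35 36
f 9 27 28
f 27 7 24
f 28 24 8
f 27 24 28
f 10 33 29
f 33 9 25
f 29 25 2
f 33 25 29
f 44 46 43
f 47 44 43
f 43 46 45
f 45 47 43
f 44 50 46
f 48 44 47
f 48 50 44
f 46 50 45
f 49 47 45
f 45 50 49
f 49 48 47
f 50 48 49
f 52 51 54
f 52 54 53
f 54 51 55
f 54 55 53
f 55 51 56
f 55 56 53
f 56 51 57
f 56 57 53
f 57 51 58
f 57 58 53
f 58 51 59
f 58 59 53
f 59 51 60
f 59 60 53
f 60 51 61
f 60 61 53
f 61 51 62
f 61 62 53
f 62 51 52
f 62 52 53
f 64 63 66
f 64 66 65
f 66 63 67
f 66 67 65
f 67 63 68
f 67 68 65
f 68 63 69
f 68 69 65
f 69 63 70
f 69 70 65
f 70 63 71
f 70 71 65
f 71 63 72
f 71 72 65
f 72 63 73
f 72 73 65
f 73 63 74
f 73 74 65
f 74 63 75
f 74 75 65
f 75 63 64
f 75 64 65
f 77 79 76
f 80 77 76
f 76 79 78
f 78 80 76
f 77 83 79
f 81 77 80
f 81 83 77
f 79 83 78
f 82 80 78
f 78 83 82
f 82 81 80
f 83 81 82



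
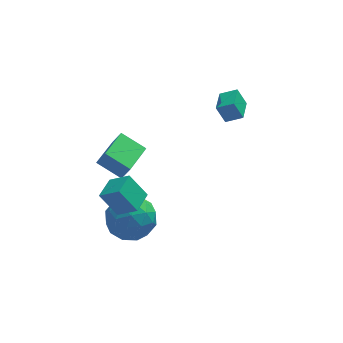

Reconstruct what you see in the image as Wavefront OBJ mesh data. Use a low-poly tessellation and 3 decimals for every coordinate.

v -2.412 -1.584 -0.313
v -1.75 -2.139 0.592
v -3.73 -3.121 -0.292
v -3.068 -3.676 0.613
v -3.699 -2.623 0.855
v -2.884 -1.673 0.842
v -2.596 -3.587 -0.542
v -1.781 -2.637 -0.555
v -1.864 -3.377 0.451
v -2.545 -2.781 1.314
v -2.935 -2.479 -1.014
v -3.616 -1.883 -0.151
v -1.965 -1.727 0.138
v -3.515 -3.533 0.162
v -3.885 -2.914 0.305
v -3.496 -3.24 0.837
v -2.632 -1.453 0.285
v -2.243 -1.779 0.817
v -3.388 -2.063 0.971
v -3.237 -3.481 -0.517
v -2.848 -3.807 0.015
v -1.984 -2.02 -0.537
v -1.595 -2.346 -0.005
v -2.092 -3.197 -0.671
v -1.643 -2.781 0.587
v -2.418 -3.684 0.599
v -2.14 -3.632 -0.08
v -1.662 -3.074 -0.088
v -2.044 -2.43 1.094
v -2.819 -3.333 1.107
v -3.189 -2.714 1.249
v -2.71 -2.156 1.241
v -2.111 -3.158 1.011
v -2.661 -1.927 -0.807
v -3.436 -2.83 -0.794
v -2.77 -3.104 -0.941
v -2.291 -2.546 -0.949
v -3.062 -1.576 -0.299
v -3.837 -2.479 -0.287
v -3.818 -2.186 0.388
v -3.34 -1.628 0.38
v -3.369 -2.102 -0.711
v -3.867 0.658 1.12
v -3.477 0.473 1.943
v -2.922 2.187 1.016
v -2.532 2.001 1.839
v -2.808 -0.041 0.461
v -2.418 -0.227 1.284
v -1.863 1.487 0.357
v -1.473 1.302 1.18
v -4.155 -2.941 2.417
v -3.342 -3.454 3.135
v -3.561 -1.945 2.455
v -2.747 -2.458 3.172
v -3.413 -3.342 1.288
v -2.599 -3.855 2.005
v -2.818 -2.346 1.325
v -2.005 -2.859 2.043
v 2.274 1.624 2.311
v 1.863 1.849 3.217
v 2.664 2.826 2.189
v 2.253 3.052 3.095
v 3.067 1.408 2.725
v 2.656 1.634 3.631
v 3.457 2.611 2.603
v 3.046 2.836 3.509
f 1 38 17
f 38 12 41
f 17 41 6
f 38 41 17
f 1 17 13
f 17 6 18
f 13 18 2
f 17 18 13
f 1 13 22
f 13 2 23
f 22 23 8
f 13 23 22
f 1 22 34
f 22 8 37
f 34 37 11
f 22 37 34
f 1 34 38
f 34 11 42
f 38 42 12
f 34 42 38
f 2 18 29
f 18 6 32
f 29 32 10
f 18 32 29
f 6 41 19
f 41 12 40
f 19 40 5
f 41 40 19
f 12 42 39
f 42 11 35
f 39 35 3
f 42 35 39
f 11 37 36
f 37 8 24
f 36 24 7
f 37 24 36
f 8 23 28
f 23 2 25
f 28 25 9
f 23 25 28
f 4 30 16
f 30 10 31
f 16 31 5
f 30 31 16
f 4 16 14
f 16 5 15
f 14 15 3
f 16 15 14
f 4 14 21
f 14 3 20
f 21 20 7
f 14 20 21
f 4 21 26
f 21 7 27
f 26 27 9
f 21 27 26
f 4 26 30
f 26 9 33
f 30 33 10
f 26 33 30
f 5 31 19
f 31 10 32
f 19 32 6
f 31 32 19
f 3 15 39
f 15 5 40
f 39 40 12
f 15 40 39
f 7 20 36
f 20 3 35
f 36 35 11
f 20 35 36
f 9 27 28
f 27 7 24
f 28 24 8
f 27 24 28
f 10 33 29
f 33 9 25
f 29 25 2
f 33 25 29
f 44 46 43
f 47 44 43
f 43 46 45
f 45 47 43
f 44 50 46
f 48 44 47
f 48 50 44
f 46 50 45
f 49 47 45
f 45 50 49
f 49 48 47
f 50 48 49
f 52 54 51
f 55 52 51
f 51 54 53
f 53 55 51
f 52 58 54
f 56 52 55
f 56 58 52
f 54 58 53
f 57 55 53
f 53 58 57
f 57 56 55
f 58 56 57
f 60 62 59
f 63 60 59
f 59 62 61
f 61 63 59
f 60 66 62
f 64 60 63
f 64 66 60
f 62 66 61
f 65 63 61
f 61 66 65
f 65 64 63
f 66 64 65



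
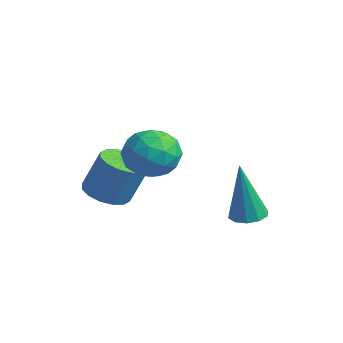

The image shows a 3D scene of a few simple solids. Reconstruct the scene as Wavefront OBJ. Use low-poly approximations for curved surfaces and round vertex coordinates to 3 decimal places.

v 1.337 -2.682 2.095
v 1.959 -2.742 1.426
v 0.381 -3.458 1.274
v 1.003 -3.518 0.605
v 1.131 -3.968 1.391
v 1.722 -3.488 1.899
v 0.618 -2.712 0.801
v 1.209 -2.232 1.309
v 1.514 -2.76 0.627
v 1.832 -3.536 0.992
v 0.508 -2.664 1.708
v 0.826 -3.44 2.073
v 1.732 -2.644 1.833
v 0.608 -3.556 0.867
v 0.684 -3.821 1.329
v 1.049 -3.856 0.936
v 1.593 -3.083 2.11
v 1.958 -3.118 1.717
v 1.472 -3.839 1.697
v 0.382 -3.082 0.983
v 0.747 -3.117 0.59
v 1.291 -2.344 1.764
v 1.656 -2.379 1.371
v 0.868 -2.361 1.003
v 1.836 -2.689 0.97
v 1.274 -3.145 0.487
v 1.048 -2.672 0.603
v 1.395 -2.39 0.901
v 2.023 -3.146 1.184
v 1.461 -3.602 0.702
v 1.536 -3.867 1.164
v 1.884 -3.585 1.462
v 1.761 -3.156 0.714
v 0.879 -2.598 1.998
v 0.317 -3.054 1.516
v 0.456 -2.615 1.238
v 0.804 -2.333 1.536
v 1.066 -3.055 2.213
v 0.504 -3.511 1.73
v 0.945 -3.81 1.799
v 1.292 -3.528 2.097
v 0.579 -3.044 1.986
v 1.129 0.105 -1.808
v 1.61 0.46 -1.765
v 1.211 -0.265 0.308
v 1.309 0.67 -1.717
v 0.938 0.664 -1.703
v 0.64 0.445 -1.73
v 0.529 0.095 -1.786
v 0.647 -0.25 -1.851
v 0.949 -0.46 -1.9
v 1.319 -0.454 -1.913
v 1.617 -0.235 -1.887
v 1.728 0.114 -1.83
v -1.003 -3.45 -0.972
v -0.553 -2.902 -1.272
v -0.167 -2.482 0.071
v -0.617 -3.03 0.372
v -0.909 -2.729 -1.224
v -0.522 -2.309 0.119
v -1.29 -2.748 -1.109
v -0.903 -2.329 0.235
v -1.594 -2.956 -0.956
v -1.207 -2.536 0.388
v -1.74 -3.296 -0.808
v -1.353 -2.876 0.536
v -1.688 -3.677 -0.704
v -1.302 -3.258 0.64
v -1.453 -3.998 -0.671
v -1.067 -3.578 0.672
v -1.098 -4.171 -0.719
v -0.711 -3.751 0.624
v -0.717 -4.151 -0.835
v -0.33 -3.732 0.509
v -0.413 -3.944 -0.988
v -0.026 -3.524 0.356
v -0.267 -3.604 -1.136
v 0.12 -3.184 0.208
v -0.318 -3.222 -1.24
v 0.068 -2.803 0.104
f 1 38 17
f 38 12 41
f 17 41 6
f 38 41 17
f 1 17 13
f 17 6 18
f 13 18 2
f 17 18 13
f 1 13 22
f 13 2 23
f 22 23 8
f 13 23 22
f 1 22 34
f 22 8 37
f 34 37 11
f 22 37 34
f 1 34 38
f 34 11 42
f 38 42 12
f 34 42 38
f 2 18 29
f 18 6 32
f 29 32 10
f 18 32 29
f 6 41 19
f 41 12 40
f 19 40 5
f 41 40 19
f 12 42 39
f 42 11 35
f 39 35 3
f 42 35 39
f 11 37 36
f 37 8 24
f 36 24 7
f 37 24 36
f 8 23 28
f 23 2 25
f 28 25 9
f 23 25 28
f 4 30 16
f 30 10 31
f 16 31 5
f 30 31 16
f 4 16 14
f 16 5 15
f 14 15 3
f 16 15 14
f 4 14 21
f 14 3 20
f 21 20 7
f 14 20 21
f 4 21 26
f 21 7 27
f 26 27 9
f 21 27 26
f 4 26 30
f 26 9 33
f 30 33 10
f 26 33 30
f 5 31 19
f 31 10 32
f 19 32 6
f 31 32 19
f 3 15 39
f 15 5 40
f 39 40 12
f 15 40 39
f 7 20 36
f 20 3 35
f 36 35 11
f 20 35 36
f 9 27 28
f 27 7 24
f 28 24 8
f 27 24 28
f 10 33 29
f 33 9 25
f 29 25 2
f 33 25 29
f 44 43 46
f 44 46 45
f 46 43 47
f 46 47 45
f 47 43 48
f 47 48 45
f 48 43 49
f 48 49 45
f 49 43 50
f 49 50 45
f 50 43 51
f 50 51 45
f 51 43 52
f 51 52 45
f 52 43 53
f 52 53 45
f 53 43 54
f 53 54 45
f 54 43 44
f 54 44 45
f 56 55 59
f 56 59 57
f 57 59 60
f 57 60 58
f 59 55 61
f 59 61 60
f 60 61 62
f 60 62 58
f 61 55 63
f 61 63 62
f 62 63 64
f 62 64 58
f 63 55 65
f 63 65 64
f 64 65 66
f 64 66 58
f 65 55 67
f 65 67 66
f 66 67 68
f 66 68 58
f 67 55 69
f 67 69 68
f 68 69 70
f 68 70 58
f 69 55 71
f 69 71 70
f 70 71 72
f 70 72 58
f 71 55 73
f 71 73 72
f 72 73 74
f 72 74 58
f 73 55 75
f 73 75 74
f 74 75 76
f 74 76 58
f 75 55 77
f 75 77 76
f 76 77 78
f 76 78 58
f 77 55 79
f 77 79 78
f 78 79 80
f 78 80 58
f 79 55 56
f 79 56 80
f 80 56 57
f 80 57 58



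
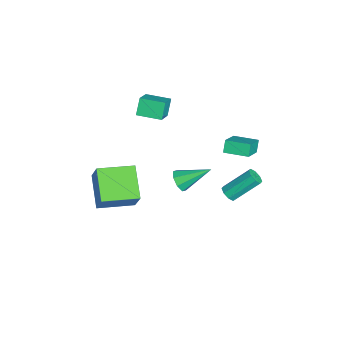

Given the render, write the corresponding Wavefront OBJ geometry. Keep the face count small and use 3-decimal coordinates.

v 3.911 2.547 0.736
v 4.367 2.757 0.567
v 4.165 4.202 1.815
v 3.709 3.993 1.984
v 4.047 2.893 0.358
v 3.845 4.338 1.606
v 3.647 2.826 0.371
v 3.445 4.271 1.618
v 3.402 2.596 0.597
v 3.2 4.041 1.845
v 3.455 2.338 0.905
v 3.253 3.783 2.153
v 3.775 2.202 1.114
v 3.573 3.647 2.362
v 4.175 2.269 1.102
v 3.973 3.714 2.349
v 4.42 2.499 0.875
v 4.218 3.944 2.123
v -4.438 -1.198 1.363
v -3.124 -1.623 2.389
v -3.945 0.185 1.305
v -2.631 -0.239 2.33
v -3.809 -1.461 0.45
v -2.495 -1.885 1.475
v -3.316 -0.077 0.391
v -2.002 -0.502 1.417
v -1.534 -4.491 -3.034
v -0.737 -4.229 -1.487
v -1.808 -2.33 -3.259
v -1.011 -2.068 -1.711
v 0.391 -4.352 -4.049
v 1.188 -4.09 -2.501
v 0.117 -2.191 -4.273
v 0.914 -1.929 -2.726
v -0.666 3.246 -0.164
v -1.129 3.404 0.469
v -0.132 4.571 -0.104
v -0.596 4.729 0.529
v 0.776 2.611 1.051
v 0.312 2.769 1.684
v 1.309 3.936 1.111
v 0.846 4.094 1.744
v -0.678 0.372 -3.058
v 0.032 0.466 -3.282
v -0.582 2.128 -2.022
v -0.346 0.701 -3.645
v -0.918 0.743 -3.664
v -1.349 0.569 -3.328
v -1.387 0.279 -2.834
v -1.01 0.044 -2.471
v -0.438 0.002 -2.452
v -0.006 0.176 -2.787
f 2 1 5
f 2 5 3
f 3 5 6
f 3 6 4
f 5 1 7
f 5 7 6
f 6 7 8
f 6 8 4
f 7 1 9
f 7 9 8
f 8 9 10
f 8 10 4
f 9 1 11
f 9 11 10
f 10 11 12
f 10 12 4
f 11 1 13
f 11 13 12
f 12 13 14
f 12 14 4
f 13 1 15
f 13 15 14
f 14 15 16
f 14 16 4
f 15 1 17
f 15 17 16
f 16 17 18
f 16 18 4
f 17 1 2
f 17 2 18
f 18 2 3
f 18 3 4
f 20 22 19
f 23 20 19
f 19 22 21
f 21 23 19
f 20 26 22
f 24 20 23
f 24 26 20
f 22 26 21
f 25 23 21
f 21 26 25
f 25 24 23
f 26 24 25
f 28 30 27
f 31 28 27
f 27 30 29
f 29 31 27
f 28 34 30
f 32 28 31
f 32 34 28
f 30 34 29
f 33 31 29
f 29 34 33
f 33 32 31
f 34 32 33
f 36 38 35
f 39 36 35
f 35 38 37
f 37 39 35
f 36 42 38
f 40 36 39
f 40 42 36
f 38 42 37
f 41 39 37
f 37 42 41
f 41 40 39
f 42 40 41
f 44 43 46
f 44 46 45
f 46 43 47
f 46 47 45
f 47 43 48
f 47 48 45
f 48 43 49
f 48 49 45
f 49 43 50
f 49 50 45
f 50 43 51
f 50 51 45
f 51 43 52
f 51 52 45
f 52 43 44
f 52 44 45



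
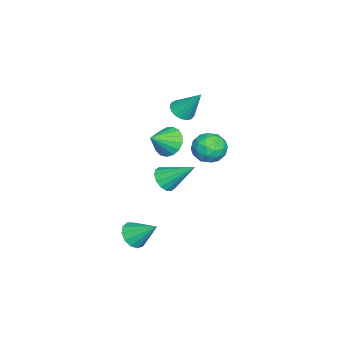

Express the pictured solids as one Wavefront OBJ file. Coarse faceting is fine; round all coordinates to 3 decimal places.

v 1.502 -4.118 -3.982
v 2.284 -4.368 -3.857
v 1.738 -2.862 -2.938
v 2.297 -4.071 -4.218
v 2.057 -3.788 -4.504
v 1.642 -3.61 -4.624
v 1.182 -3.594 -4.54
v 0.824 -3.743 -4.28
v 0.681 -4.012 -3.924
v 0.799 -4.314 -3.588
v 1.14 -4.554 -3.376
v 1.596 -4.655 -3.357
v 2.023 -4.586 -3.536
v -3.977 -0.693 -0.382
v -3.406 -1.025 -1.146
v -4.274 -2.235 0.066
v -3.703 -2.567 -0.698
v -3.275 -2.092 0.083
v -3.091 -1.139 -0.194
v -4.589 -2.121 -0.886
v -4.405 -1.168 -1.163
v -3.784 -1.907 -1.457
v -2.972 -1.89 -0.858
v -4.708 -1.37 -0.222
v -3.896 -1.353 0.377
v -3.665 -0.724 -0.803
v -4.015 -2.536 -0.277
v -3.763 -2.257 0.182
v -3.428 -2.453 -0.266
v -3.48 -0.791 -0.244
v -3.145 -0.986 -0.693
v -3.068 -1.613 0.03
v -4.535 -2.274 -0.387
v -4.2 -2.469 -0.836
v -4.252 -0.807 -0.814
v -3.917 -1.003 -1.262
v -4.612 -1.647 -1.11
v -3.552 -1.437 -1.435
v -3.727 -2.344 -1.172
v -4.248 -2.081 -1.283
v -4.14 -1.521 -1.446
v -3.075 -1.427 -1.083
v -3.25 -2.334 -0.82
v -2.998 -2.055 -0.361
v -2.89 -1.494 -0.524
v -3.297 -1.946 -1.266
v -4.43 -0.926 -0.26
v -4.605 -1.833 0.003
v -4.79 -1.766 -0.556
v -4.682 -1.205 -0.719
v -3.953 -0.916 0.092
v -4.128 -1.823 0.355
v -3.54 -1.739 0.366
v -3.432 -1.179 0.203
v -4.383 -1.314 0.186
v -3.141 -3.602 0.03
v -2.53 -2.868 -0.068
v -2.179 -4.298 0.81
v -2.765 -2.765 0.314
v -3.086 -2.855 0.63
v -3.42 -3.115 0.809
v -3.689 -3.487 0.809
v -3.833 -3.885 0.631
v -3.819 -4.219 0.316
v -3.649 -4.411 -0.066
v -3.362 -4.418 -0.425
v -3.025 -4.238 -0.68
v -2.714 -3.912 -0.772
v -2.501 -3.515 -0.681
v -2.435 -3.139 -0.427
v 1.675 -2.466 0.582
v 2.329 -2.239 0.245
v 1.765 -0.954 1.778
v 2.039 -2.059 0.04
v 1.651 -1.988 -0.021
v 1.27 -2.045 0.08
v 0.997 -2.215 0.316
v 0.906 -2.452 0.623
v 1.02 -2.693 0.919
v 1.31 -2.873 1.125
v 1.698 -2.944 1.186
v 2.079 -2.887 1.084
v 2.352 -2.717 0.849
v 2.443 -2.48 0.541
v -3.467 -2.972 2.29
v -2.945 -2.601 1.94
v -3.233 -1.928 3.75
v -3.238 -2.427 1.863
v -3.584 -2.378 1.883
v -3.902 -2.465 1.997
v -4.121 -2.668 2.178
v -4.191 -2.942 2.385
v -4.094 -3.222 2.57
v -3.854 -3.445 2.691
v -3.525 -3.56 2.72
v -3.183 -3.54 2.651
v -2.906 -3.39 2.499
v -2.758 -3.145 2.3
v -2.772 -2.86 2.098
f 2 1 4
f 2 4 3
f 4 1 5
f 4 5 3
f 5 1 6
f 5 6 3
f 6 1 7
f 6 7 3
f 7 1 8
f 7 8 3
f 8 1 9
f 8 9 3
f 9 1 10
f 9 10 3
f 10 1 11
f 10 11 3
f 11 1 12
f 11 12 3
f 12 1 13
f 12 13 3
f 13 1 2
f 13 2 3
f 14 51 30
f 51 25 54
f 30 54 19
f 51 54 30
f 14 30 26
f 30 19 31
f 26 31 15
f 30 31 26
f 14 26 35
f 26 15 36
f 35 36 21
f 26 36 35
f 14 35 47
f 35 21 50
f 47 50 24
f 35 50 47
f 14 47 51
f 47 24 55
f 51 55 25
f 47 55 51
f 15 31 42
f 31 19 45
f 42 45 23
f 31 45 42
f 19 54 32
f 54 25 53
f 32 53 18
f 54 53 32
f 25 55 52
f 55 24 48
f 52 48 16
f 55 48 52
f 24 50 49
f 50 21 37
f 49 37 20
f 50 37 49
f 21 36 41
f 36 15 38
f 41 38 22
f 36 38 41
f 17 43 29
f 43 23 44
f 29 44 18
f 43 44 29
f 17 29 27
f 29 18 28
f 27 28 16
f 29 28 27
f 17 27 34
f 27 16 33
f 34 33 20
f 27 33 34
f 17 34 39
f 34 20 40
f 39 40 22
f 34 40 39
f 17 39 43
f 39 22 46
f 43 46 23
f 39 46 43
f 18 44 32
f 44 23 45
f 32 45 19
f 44 45 32
f 16 28 52
f 28 18 53
f 52 53 25
f 28 53 52
f 20 33 49
f 33 16 48
f 49 48 24
f 33 48 49
f 22 40 41
f 40 20 37
f 41 37 21
f 40 37 41
f 23 46 42
f 46 22 38
f 42 38 15
f 46 38 42
f 57 56 59
f 57 59 58
f 59 56 60
f 59 60 58
f 60 56 61
f 60 61 58
f 61 56 62
f 61 62 58
f 62 56 63
f 62 63 58
f 63 56 64
f 63 64 58
f 64 56 65
f 64 65 58
f 65 56 66
f 65 66 58
f 66 56 67
f 66 67 58
f 67 56 68
f 67 68 58
f 68 56 69
f 68 69 58
f 69 56 70
f 69 70 58
f 70 56 57
f 70 57 58
f 72 71 74
f 72 74 73
f 74 71 75
f 74 75 73
f 75 71 76
f 75 76 73
f 76 71 77
f 76 77 73
f 77 71 78
f 77 78 73
f 78 71 79
f 78 79 73
f 79 71 80
f 79 80 73
f 80 71 81
f 80 81 73
f 81 71 82
f 81 82 73
f 82 71 83
f 82 83 73
f 83 71 84
f 83 84 73
f 84 71 72
f 84 72 73
f 86 85 88
f 86 88 87
f 88 85 89
f 88 89 87
f 89 85 90
f 89 90 87
f 90 85 91
f 90 91 87
f 91 85 92
f 91 92 87
f 92 85 93
f 92 93 87
f 93 85 94
f 93 94 87
f 94 85 95
f 94 95 87
f 95 85 96
f 95 96 87
f 96 85 97
f 96 97 87
f 97 85 98
f 97 98 87
f 98 85 99
f 98 99 87
f 99 85 86
f 99 86 87



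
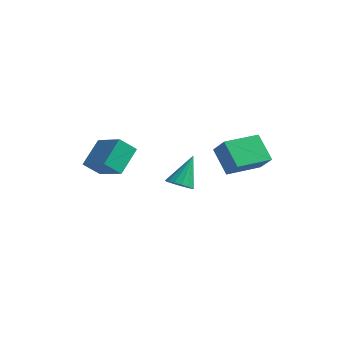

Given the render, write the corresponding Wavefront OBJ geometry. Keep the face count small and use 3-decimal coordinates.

v -2.852 -0.126 1.593
v -3.188 -1.034 2.446
v -3.175 1.253 2.934
v -3.51 0.345 3.787
v -0.95 -0.265 2.193
v -1.285 -1.173 3.046
v -1.272 1.114 3.534
v -1.608 0.206 4.387
v 3.78 2.796 2.667
v 2.62 2.967 4.086
v 4.214 4.868 2.774
v 3.055 5.039 4.192
v 4.865 2.521 3.588
v 3.706 2.692 5.006
v 5.3 4.593 3.694
v 4.14 4.764 5.113
v -0.383 3.361 0.558
v 0.145 3.92 0.246
v -0.497 4.499 2.402
v -0.245 4.061 0.134
v -0.672 4.014 0.136
v -1.022 3.793 0.252
v -1.2 3.455 0.449
v -1.159 3.093 0.676
v -0.911 2.802 0.871
v -0.521 2.66 0.982
v -0.093 2.707 0.98
v 0.256 2.929 0.865
v 0.435 3.266 0.667
v 0.394 3.629 0.441
f 2 4 1
f 5 2 1
f 1 4 3
f 3 5 1
f 2 8 4
f 6 2 5
f 6 8 2
f 4 8 3
f 7 5 3
f 3 8 7
f 7 6 5
f 8 6 7
f 10 12 9
f 13 10 9
f 9 12 11
f 11 13 9
f 10 16 12
f 14 10 13
f 14 16 10
f 12 16 11
f 15 13 11
f 11 16 15
f 15 14 13
f 16 14 15
f 18 17 20
f 18 20 19
f 20 17 21
f 20 21 19
f 21 17 22
f 21 22 19
f 22 17 23
f 22 23 19
f 23 17 24
f 23 24 19
f 24 17 25
f 24 25 19
f 25 17 26
f 25 26 19
f 26 17 27
f 26 27 19
f 27 17 28
f 27 28 19
f 28 17 29
f 28 29 19
f 29 17 30
f 29 30 19
f 30 17 18
f 30 18 19



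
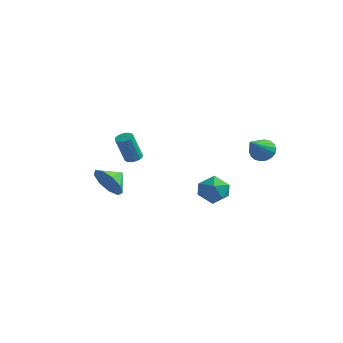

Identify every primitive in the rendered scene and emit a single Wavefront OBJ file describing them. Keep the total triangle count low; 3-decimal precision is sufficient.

v -3.22 -1.555 -3.539
v -2.632 -2.063 -2.803
v -2.92 -0.605 -3.121
v -2.227 -1.93 -3.398
v -2.287 -1.621 -4.059
v -2.783 -1.281 -4.476
v -3.484 -1.07 -4.455
v -4.061 -1.085 -4.005
v -4.244 -1.321 -3.336
v -3.948 -1.666 -2.763
v -3.312 -1.959 -2.552
v 3.601 2.749 -1.256
v 4.293 2.951 -1.05
v 3.699 1.151 -0.024
v 4.1 3.11 -0.829
v 3.808 3.197 -0.692
v 3.475 3.196 -0.667
v 3.167 3.106 -0.759
v 2.945 2.945 -0.95
v 2.853 2.745 -1.201
v 2.909 2.547 -1.463
v 3.102 2.388 -1.684
v 3.393 2.3 -1.821
v 3.726 2.302 -1.845
v 4.034 2.392 -1.754
v 4.256 2.552 -1.563
v 4.349 2.752 -1.312
v 3.198 -1.714 -2.684
v 3.627 -1.43 -1.877
v 3.493 -3.19 -2.323
v 3.922 -2.906 -1.516
v 2.975 -2.809 -1.613
v 2.793 -1.897 -1.837
v 4.327 -2.723 -2.363
v 4.145 -1.811 -2.587
v 4.325 -2.054 -1.679
v 3.49 -2.108 -1.216
v 3.63 -2.512 -2.984
v 2.795 -2.566 -2.521
v -3.578 1.53 -2.986
v -3.076 1.403 -2.938
v -3.36 0.902 -1.286
v -3.862 1.03 -1.334
v -3.09 1.661 -2.863
v -3.374 1.16 -1.21
v -3.234 1.884 -2.82
v -3.519 1.383 -1.168
v -3.471 2.012 -2.822
v -3.755 1.511 -1.169
v -3.736 2.011 -2.868
v -4.021 1.511 -1.215
v -3.959 1.882 -2.945
v -4.244 1.381 -1.293
v -4.08 1.658 -3.034
v -4.364 1.157 -1.382
v -4.066 1.4 -3.11
v -4.35 0.899 -1.457
v -3.921 1.177 -3.152
v -4.206 0.676 -1.5
v -3.685 1.049 -3.151
v -3.969 0.548 -1.498
v -3.419 1.049 -3.105
v -3.704 0.549 -1.452
v -3.196 1.179 -3.027
v -3.481 0.678 -1.375
f 2 1 4
f 2 4 3
f 4 1 5
f 4 5 3
f 5 1 6
f 5 6 3
f 6 1 7
f 6 7 3
f 7 1 8
f 7 8 3
f 8 1 9
f 8 9 3
f 9 1 10
f 9 10 3
f 10 1 11
f 10 11 3
f 11 1 2
f 11 2 3
f 13 12 15
f 13 15 14
f 15 12 16
f 15 16 14
f 16 12 17
f 16 17 14
f 17 12 18
f 17 18 14
f 18 12 19
f 18 19 14
f 19 12 20
f 19 20 14
f 20 12 21
f 20 21 14
f 21 12 22
f 21 22 14
f 22 12 23
f 22 23 14
f 23 12 24
f 23 24 14
f 24 12 25
f 24 25 14
f 25 12 26
f 25 26 14
f 26 12 27
f 26 27 14
f 27 12 13
f 27 13 14
f 28 39 33
f 28 33 29
f 28 29 35
f 28 35 38
f 28 38 39
f 29 33 37
f 33 39 32
f 39 38 30
f 38 35 34
f 35 29 36
f 31 37 32
f 31 32 30
f 31 30 34
f 31 34 36
f 31 36 37
f 32 37 33
f 30 32 39
f 34 30 38
f 36 34 35
f 37 36 29
f 41 40 44
f 41 44 42
f 42 44 45
f 42 45 43
f 44 40 46
f 44 46 45
f 45 46 47
f 45 47 43
f 46 40 48
f 46 48 47
f 47 48 49
f 47 49 43
f 48 40 50
f 48 50 49
f 49 50 51
f 49 51 43
f 50 40 52
f 50 52 51
f 51 52 53
f 51 53 43
f 52 40 54
f 52 54 53
f 53 54 55
f 53 55 43
f 54 40 56
f 54 56 55
f 55 56 57
f 55 57 43
f 56 40 58
f 56 58 57
f 57 58 59
f 57 59 43
f 58 40 60
f 58 60 59
f 59 60 61
f 59 61 43
f 60 40 62
f 60 62 61
f 61 62 63
f 61 63 43
f 62 40 64
f 62 64 63
f 63 64 65
f 63 65 43
f 64 40 41
f 64 41 65
f 65 41 42
f 65 42 43



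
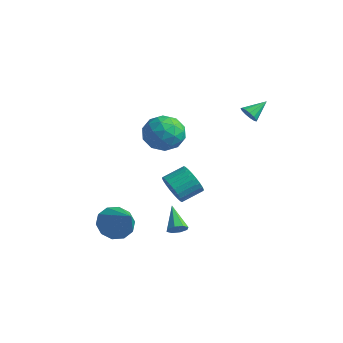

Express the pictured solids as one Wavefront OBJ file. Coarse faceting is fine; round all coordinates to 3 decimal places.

v 0.68 -1.627 -2.112
v 1.033 -1.611 -1.717
v -0.34 -0.973 -1.228
v 1.045 -1.279 -1.949
v 0.843 -1.15 -2.276
v 0.546 -1.301 -2.508
v 0.327 -1.642 -2.507
v 0.315 -1.975 -2.276
v 0.517 -2.104 -1.948
v 0.814 -1.953 -1.716
v -2.683 1.365 -2.166
v -2.354 0.916 -1.471
v -1.948 2.006 -0.96
v -2.277 2.455 -1.654
v -2.082 0.916 -1.687
v -1.676 2.006 -1.176
v -1.901 0.985 -1.976
v -1.495 2.074 -1.464
v -1.84 1.111 -2.294
v -1.434 2.2 -1.782
v -1.907 1.276 -2.592
v -1.501 2.365 -2.08
v -2.092 1.455 -2.825
v -1.686 2.544 -2.313
v -2.367 1.62 -2.958
v -1.961 2.709 -2.446
v -2.69 1.746 -2.97
v -2.284 2.835 -2.459
v -3.012 1.814 -2.86
v -2.606 2.904 -2.349
v -3.284 1.814 -2.644
v -2.878 2.904 -2.133
v -3.465 1.746 -2.356
v -3.059 2.835 -1.844
v -3.526 1.62 -2.038
v -3.12 2.709 -1.526
v -3.459 1.455 -1.74
v -3.053 2.544 -1.228
v -3.274 1.276 -1.507
v -2.868 2.365 -0.995
v -2.999 1.111 -1.374
v -2.593 2.2 -0.862
v -2.676 0.985 -1.361
v -2.27 2.074 -0.85
v 0.346 3.482 3.455
v 0.85 3.296 3.569
v 0.574 4.478 4.065
v 0.873 3.454 3.303
v 0.729 3.62 3.086
v 0.463 3.743 2.985
v 0.159 3.783 3.034
v -0.085 3.727 3.216
v -0.193 3.594 3.474
v -0.129 3.425 3.726
v 0.085 3.274 3.892
v 0.382 3.189 3.919
v 0.667 3.198 3.799
v -2.702 2.154 1.47
v -1.978 1.289 1.602
v -4.102 1.051 1.918
v -3.378 0.186 2.05
v -3.366 1.054 2.783
v -2.501 1.735 2.506
v -3.579 0.605 1.014
v -2.714 1.286 0.737
v -2.52 0.332 1.321
v -2.389 0.609 2.414
v -3.691 1.731 1.106
v -3.56 2.008 2.199
v -2.217 1.818 1.497
v -3.863 0.522 2.023
v -3.856 1.032 2.454
v -3.43 0.523 2.532
v -2.525 2.081 2.028
v -2.099 1.572 2.106
v -2.915 1.434 2.8
v -3.981 0.768 1.414
v -3.555 0.259 1.492
v -2.65 1.817 0.988
v -2.224 1.308 1.066
v -3.165 0.906 0.72
v -2.11 0.747 1.409
v -2.933 0.099 1.672
v -3.051 0.345 1.063
v -2.543 0.746 0.9
v -2.033 0.91 2.052
v -2.856 0.262 2.315
v -2.849 0.772 2.746
v -2.341 1.172 2.583
v -2.352 0.347 1.886
v -3.224 2.078 1.205
v -4.047 1.43 1.468
v -3.739 1.168 0.937
v -3.231 1.568 0.774
v -3.147 2.241 1.848
v -3.97 1.593 2.111
v -3.537 1.594 2.62
v -3.029 1.995 2.457
v -3.728 1.993 1.634
v -2.525 -2.565 -2.699
v -2.122 -3.179 -3.363
v -0.975 -3.015 -1.341
v -1.883 -2.622 -3.451
v -1.89 -2.044 -3.251
v -2.14 -1.664 -2.841
v -2.536 -1.629 -2.377
v -2.929 -1.952 -2.035
v -3.167 -2.508 -1.948
v -3.16 -3.087 -2.147
v -2.911 -3.466 -2.557
v -2.514 -3.501 -3.022
f 2 1 4
f 2 4 3
f 4 1 5
f 4 5 3
f 5 1 6
f 5 6 3
f 6 1 7
f 6 7 3
f 7 1 8
f 7 8 3
f 8 1 9
f 8 9 3
f 9 1 10
f 9 10 3
f 10 1 2
f 10 2 3
f 12 11 15
f 12 15 13
f 13 15 16
f 13 16 14
f 15 11 17
f 15 17 16
f 16 17 18
f 16 18 14
f 17 11 19
f 17 19 18
f 18 19 20
f 18 20 14
f 19 11 21
f 19 21 20
f 20 21 22
f 20 22 14
f 21 11 23
f 21 23 22
f 22 23 24
f 22 24 14
f 23 11 25
f 23 25 24
f 24 25 26
f 24 26 14
f 25 11 27
f 25 27 26
f 26 27 28
f 26 28 14
f 27 11 29
f 27 29 28
f 28 29 30
f 28 30 14
f 29 11 31
f 29 31 30
f 30 31 32
f 30 32 14
f 31 11 33
f 31 33 32
f 32 33 34
f 32 34 14
f 33 11 35
f 33 35 34
f 34 35 36
f 34 36 14
f 35 11 37
f 35 37 36
f 36 37 38
f 36 38 14
f 37 11 39
f 37 39 38
f 38 39 40
f 38 40 14
f 39 11 41
f 39 41 40
f 40 41 42
f 40 42 14
f 41 11 43
f 41 43 42
f 42 43 44
f 42 44 14
f 43 11 12
f 43 12 44
f 44 12 13
f 44 13 14
f 46 45 48
f 46 48 47
f 48 45 49
f 48 49 47
f 49 45 50
f 49 50 47
f 50 45 51
f 50 51 47
f 51 45 52
f 51 52 47
f 52 45 53
f 52 53 47
f 53 45 54
f 53 54 47
f 54 45 55
f 54 55 47
f 55 45 56
f 55 56 47
f 56 45 57
f 56 57 47
f 57 45 46
f 57 46 47
f 58 95 74
f 95 69 98
f 74 98 63
f 95 98 74
f 58 74 70
f 74 63 75
f 70 75 59
f 74 75 70
f 58 70 79
f 70 59 80
f 79 80 65
f 70 80 79
f 58 79 91
f 79 65 94
f 91 94 68
f 79 94 91
f 58 91 95
f 91 68 99
f 95 99 69
f 91 99 95
f 59 75 86
f 75 63 89
f 86 89 67
f 75 89 86
f 63 98 76
f 98 69 97
f 76 97 62
f 98 97 76
f 69 99 96
f 99 68 92
f 96 92 60
f 99 92 96
f 68 94 93
f 94 65 81
f 93 81 64
f 94 81 93
f 65 80 85
f 80 59 82
f 85 82 66
f 80 82 85
f 61 87 73
f 87 67 88
f 73 88 62
f 87 88 73
f 61 73 71
f 73 62 72
f 71 72 60
f 73 72 71
f 61 71 78
f 71 60 77
f 78 77 64
f 71 77 78
f 61 78 83
f 78 64 84
f 83 84 66
f 78 84 83
f 61 83 87
f 83 66 90
f 87 90 67
f 83 90 87
f 62 88 76
f 88 67 89
f 76 89 63
f 88 89 76
f 60 72 96
f 72 62 97
f 96 97 69
f 72 97 96
f 64 77 93
f 77 60 92
f 93 92 68
f 77 92 93
f 66 84 85
f 84 64 81
f 85 81 65
f 84 81 85
f 67 90 86
f 90 66 82
f 86 82 59
f 90 82 86
f 101 100 103
f 101 103 102
f 103 100 104
f 103 104 102
f 104 100 105
f 104 105 102
f 105 100 106
f 105 106 102
f 106 100 107
f 106 107 102
f 107 100 108
f 107 108 102
f 108 100 109
f 108 109 102
f 109 100 110
f 109 110 102
f 110 100 111
f 110 111 102
f 111 100 101
f 111 101 102



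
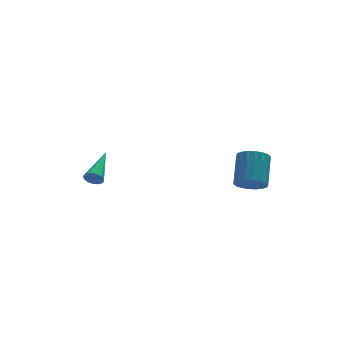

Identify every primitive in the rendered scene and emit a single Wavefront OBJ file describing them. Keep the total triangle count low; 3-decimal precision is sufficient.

v 2.852 -4.614 -2.076
v 3.365 -5.153 -1.757
v 4.022 -3.905 -0.704
v 3.508 -3.366 -1.024
v 3.552 -5.018 -2.034
v 4.209 -3.77 -0.981
v 3.601 -4.803 -2.319
v 4.257 -3.555 -1.266
v 3.501 -4.551 -2.556
v 4.158 -3.303 -1.504
v 3.273 -4.311 -2.698
v 3.929 -3.063 -1.646
v 2.961 -4.131 -2.717
v 3.617 -2.883 -1.664
v 2.627 -4.047 -2.609
v 3.284 -2.799 -1.556
v 2.338 -4.075 -2.396
v 2.995 -2.827 -1.343
v 2.151 -4.21 -2.119
v 2.808 -2.962 -1.066
v 2.103 -4.425 -1.834
v 2.759 -3.177 -0.781
v 2.202 -4.677 -1.596
v 2.859 -3.429 -0.544
v 2.431 -4.917 -1.454
v 3.087 -3.669 -0.402
v 2.743 -5.097 -1.436
v 3.399 -3.849 -0.383
v 3.076 -5.181 -1.544
v 3.733 -3.933 -0.491
v -2.895 1.201 -3.901
v -2.612 1.176 -4.349
v -1.705 2.799 -3.239
v -2.837 1.365 -4.402
v -3.08 1.502 -4.296
v -3.265 1.543 -4.064
v -3.332 1.476 -3.781
v -3.26 1.321 -3.536
v -3.072 1.128 -3.407
v -2.828 0.958 -3.435
v -2.606 0.865 -3.61
v -2.475 0.879 -3.878
v -2.477 0.994 -4.154
f 2 1 5
f 2 5 3
f 3 5 6
f 3 6 4
f 5 1 7
f 5 7 6
f 6 7 8
f 6 8 4
f 7 1 9
f 7 9 8
f 8 9 10
f 8 10 4
f 9 1 11
f 9 11 10
f 10 11 12
f 10 12 4
f 11 1 13
f 11 13 12
f 12 13 14
f 12 14 4
f 13 1 15
f 13 15 14
f 14 15 16
f 14 16 4
f 15 1 17
f 15 17 16
f 16 17 18
f 16 18 4
f 17 1 19
f 17 19 18
f 18 19 20
f 18 20 4
f 19 1 21
f 19 21 20
f 20 21 22
f 20 22 4
f 21 1 23
f 21 23 22
f 22 23 24
f 22 24 4
f 23 1 25
f 23 25 24
f 24 25 26
f 24 26 4
f 25 1 27
f 25 27 26
f 26 27 28
f 26 28 4
f 27 1 29
f 27 29 28
f 28 29 30
f 28 30 4
f 29 1 2
f 29 2 30
f 30 2 3
f 30 3 4
f 32 31 34
f 32 34 33
f 34 31 35
f 34 35 33
f 35 31 36
f 35 36 33
f 36 31 37
f 36 37 33
f 37 31 38
f 37 38 33
f 38 31 39
f 38 39 33
f 39 31 40
f 39 40 33
f 40 31 41
f 40 41 33
f 41 31 42
f 41 42 33
f 42 31 43
f 42 43 33
f 43 31 32
f 43 32 33

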